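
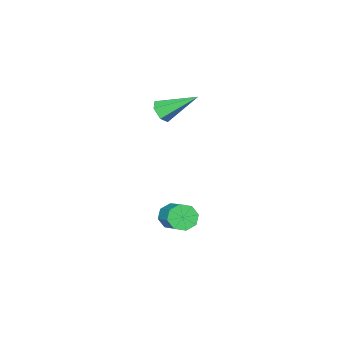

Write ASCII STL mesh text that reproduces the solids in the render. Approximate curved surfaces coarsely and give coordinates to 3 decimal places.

solid 
facet normal -0.343 -0.763 -0.547
outer loop
vertex 4.19 0.446 -4.37
vertex 3.607 0.374 -3.904
vertex 3.74 0.764 -4.531
endloop
endfacet
facet normal 0.517 0.333 -0.788
outer loop
vertex 4.19 0.446 -4.37
vertex 3.74 0.764 -4.531
vertex 4.897 2.018 -3.242
endloop
endfacet
facet normal 0.516 0.334 -0.789
outer loop
vertex 4.897 2.018 -3.242
vertex 3.74 0.764 -4.531
vertex 4.447 2.336 -3.402
endloop
endfacet
facet normal 0.344 0.762 0.548
outer loop
vertex 4.897 2.018 -3.242
vertex 4.447 2.336 -3.402
vertex 4.313 1.946 -2.776
endloop
endfacet
facet normal -0.342 -0.764 -0.548
outer loop
vertex 3.74 0.764 -4.531
vertex 3.607 0.374 -3.904
vertex 3.212 0.853 -4.325
endloop
endfacet
facet normal -0.189 0.627 -0.755
outer loop
vertex 3.74 0.764 -4.531
vertex 3.212 0.853 -4.325
vertex 4.447 2.336 -3.402
endloop
endfacet
facet normal -0.189 0.627 -0.756
outer loop
vertex 4.447 2.336 -3.402
vertex 3.212 0.853 -4.325
vertex 3.918 2.425 -3.196
endloop
endfacet
facet normal 0.342 0.763 0.549
outer loop
vertex 4.447 2.336 -3.402
vertex 3.918 2.425 -3.196
vertex 4.313 1.946 -2.776
endloop
endfacet
facet normal -0.343 -0.764 -0.547
outer loop
vertex 3.212 0.853 -4.325
vertex 3.607 0.374 -3.904
vertex 2.915 0.662 -3.872
endloop
endfacet
facet normal -0.784 0.554 -0.281
outer loop
vertex 3.212 0.853 -4.325
vertex 2.915 0.662 -3.872
vertex 3.918 2.425 -3.196
endloop
endfacet
facet normal -0.784 0.554 -0.281
outer loop
vertex 3.918 2.425 -3.196
vertex 2.915 0.662 -3.872
vertex 3.621 2.234 -2.744
endloop
endfacet
facet normal 0.343 0.763 0.548
outer loop
vertex 3.918 2.425 -3.196
vertex 3.621 2.234 -2.744
vertex 4.313 1.946 -2.776
endloop
endfacet
facet normal -0.343 -0.763 -0.548
outer loop
vertex 2.915 0.662 -3.872
vertex 3.607 0.374 -3.904
vertex 3.023 0.302 -3.438
endloop
endfacet
facet normal -0.920 0.156 0.359
outer loop
vertex 2.915 0.662 -3.872
vertex 3.023 0.302 -3.438
vertex 3.621 2.234 -2.744
endloop
endfacet
facet normal -0.920 0.155 0.360
outer loop
vertex 3.621 2.234 -2.744
vertex 3.023 0.302 -3.438
vertex 3.73 1.874 -2.31
endloop
endfacet
facet normal 0.343 0.763 0.547
outer loop
vertex 3.621 2.234 -2.744
vertex 3.73 1.874 -2.31
vertex 4.313 1.946 -2.776
endloop
endfacet
facet normal -0.344 -0.762 -0.548
outer loop
vertex 3.023 0.302 -3.438
vertex 3.607 0.374 -3.904
vertex 3.473 -0.016 -3.278
endloop
endfacet
facet normal -0.516 -0.334 0.789
outer loop
vertex 3.023 0.302 -3.438
vertex 3.473 -0.016 -3.278
vertex 3.73 1.874 -2.31
endloop
endfacet
facet normal -0.517 -0.333 0.788
outer loop
vertex 3.73 1.874 -2.31
vertex 3.473 -0.016 -3.278
vertex 4.18 1.556 -2.149
endloop
endfacet
facet normal 0.343 0.763 0.547
outer loop
vertex 3.73 1.874 -2.31
vertex 4.18 1.556 -2.149
vertex 4.313 1.946 -2.776
endloop
endfacet
facet normal -0.342 -0.763 -0.549
outer loop
vertex 3.473 -0.016 -3.278
vertex 3.607 0.374 -3.904
vertex 4.002 -0.105 -3.484
endloop
endfacet
facet normal 0.189 -0.627 0.755
outer loop
vertex 3.473 -0.016 -3.278
vertex 4.002 -0.105 -3.484
vertex 4.18 1.556 -2.149
endloop
endfacet
facet normal 0.189 -0.627 0.755
outer loop
vertex 4.18 1.556 -2.149
vertex 4.002 -0.105 -3.484
vertex 4.708 1.467 -2.355
endloop
endfacet
facet normal 0.342 0.764 0.548
outer loop
vertex 4.18 1.556 -2.149
vertex 4.708 1.467 -2.355
vertex 4.313 1.946 -2.776
endloop
endfacet
facet normal -0.343 -0.763 -0.548
outer loop
vertex 4.002 -0.105 -3.484
vertex 3.607 0.374 -3.904
vertex 4.299 0.086 -3.936
endloop
endfacet
facet normal 0.784 -0.554 0.281
outer loop
vertex 4.002 -0.105 -3.484
vertex 4.299 0.086 -3.936
vertex 4.708 1.467 -2.355
endloop
endfacet
facet normal 0.784 -0.554 0.281
outer loop
vertex 4.708 1.467 -2.355
vertex 4.299 0.086 -3.936
vertex 5.005 1.658 -2.808
endloop
endfacet
facet normal 0.343 0.764 0.547
outer loop
vertex 4.708 1.467 -2.355
vertex 5.005 1.658 -2.808
vertex 4.313 1.946 -2.776
endloop
endfacet
facet normal -0.343 -0.763 -0.547
outer loop
vertex 4.299 0.086 -3.936
vertex 3.607 0.374 -3.904
vertex 4.19 0.446 -4.37
endloop
endfacet
facet normal 0.920 -0.155 -0.360
outer loop
vertex 4.299 0.086 -3.936
vertex 4.19 0.446 -4.37
vertex 5.005 1.658 -2.808
endloop
endfacet
facet normal 0.920 -0.156 -0.359
outer loop
vertex 5.005 1.658 -2.808
vertex 4.19 0.446 -4.37
vertex 4.897 2.018 -3.242
endloop
endfacet
facet normal 0.343 0.763 0.548
outer loop
vertex 5.005 1.658 -2.808
vertex 4.897 2.018 -3.242
vertex 4.313 1.946 -2.776
endloop
endfacet
facet normal 0.580 -0.599 -0.552
outer loop
vertex 3.338 -1.398 2.52
vertex 2.844 -1.464 2.073
vertex 3.292 -0.97 2.007
endloop
endfacet
facet normal 0.624 0.627 0.467
outer loop
vertex 3.338 -1.398 2.52
vertex 3.292 -0.97 2.007
vertex 1.656 -0.236 3.207
endloop
endfacet
facet normal 0.579 -0.599 -0.554
outer loop
vertex 3.292 -0.97 2.007
vertex 2.844 -1.464 2.073
vertex 2.797 -1.035 1.56
endloop
endfacet
facet normal 0.175 0.928 -0.329
outer loop
vertex 3.292 -0.97 2.007
vertex 2.797 -1.035 1.56
vertex 1.656 -0.236 3.207
endloop
endfacet
facet normal 0.579 -0.599 -0.554
outer loop
vertex 2.797 -1.035 1.56
vertex 2.844 -1.464 2.073
vertex 2.349 -1.529 1.626
endloop
endfacet
facet normal -0.607 0.464 -0.645
outer loop
vertex 2.797 -1.035 1.56
vertex 2.349 -1.529 1.626
vertex 1.656 -0.236 3.207
endloop
endfacet
facet normal 0.579 -0.599 -0.554
outer loop
vertex 2.349 -1.529 1.626
vertex 2.844 -1.464 2.073
vertex 2.396 -1.957 2.138
endloop
endfacet
facet normal -0.939 -0.301 -0.165
outer loop
vertex 2.349 -1.529 1.626
vertex 2.396 -1.957 2.138
vertex 1.656 -0.236 3.207
endloop
endfacet
facet normal 0.580 -0.599 -0.552
outer loop
vertex 2.396 -1.957 2.138
vertex 2.844 -1.464 2.073
vertex 2.89 -1.892 2.586
endloop
endfacet
facet normal -0.491 -0.602 0.629
outer loop
vertex 2.396 -1.957 2.138
vertex 2.89 -1.892 2.586
vertex 1.656 -0.236 3.207
endloop
endfacet
facet normal 0.580 -0.599 -0.552
outer loop
vertex 2.89 -1.892 2.586
vertex 2.844 -1.464 2.073
vertex 3.338 -1.398 2.52
endloop
endfacet
facet normal 0.291 -0.138 0.947
outer loop
vertex 2.89 -1.892 2.586
vertex 3.338 -1.398 2.52
vertex 1.656 -0.236 3.207
endloop
endfacet

endsolid


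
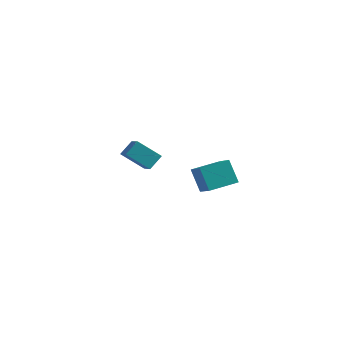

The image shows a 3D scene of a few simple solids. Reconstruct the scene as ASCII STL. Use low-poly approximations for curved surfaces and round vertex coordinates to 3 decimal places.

solid 
facet normal -0.471 0.690 -0.550
outer loop
vertex -4.199 2.354 -1.715
vertex -3.811 3.158 -1.039
vertex -2.796 2.517 -2.714
endloop
endfacet
facet normal -0.346 -0.718 -0.603
outer loop
vertex -1.909 1.222 -1.681
vertex -4.199 2.354 -1.715
vertex -2.796 2.517 -2.714
endloop
endfacet
facet normal -0.473 0.688 -0.550
outer loop
vertex -2.796 2.517 -2.714
vertex -3.811 3.158 -1.039
vertex -2.409 3.322 -2.039
endloop
endfacet
facet normal 0.811 0.095 -0.578
outer loop
vertex -2.409 3.322 -2.039
vertex -1.909 1.222 -1.681
vertex -2.796 2.517 -2.714
endloop
endfacet
facet normal -0.811 -0.094 0.578
outer loop
vertex -4.199 2.354 -1.715
vertex -2.924 1.863 -0.006
vertex -3.811 3.158 -1.039
endloop
endfacet
facet normal -0.346 -0.719 -0.603
outer loop
vertex -3.311 1.058 -0.681
vertex -4.199 2.354 -1.715
vertex -1.909 1.222 -1.681
endloop
endfacet
facet normal -0.811 -0.095 0.578
outer loop
vertex -3.311 1.058 -0.681
vertex -2.924 1.863 -0.006
vertex -4.199 2.354 -1.715
endloop
endfacet
facet normal 0.346 0.718 0.603
outer loop
vertex -3.811 3.158 -1.039
vertex -2.924 1.863 -0.006
vertex -2.409 3.322 -2.039
endloop
endfacet
facet normal 0.811 0.095 -0.578
outer loop
vertex -1.521 2.026 -1.005
vertex -1.909 1.222 -1.681
vertex -2.409 3.322 -2.039
endloop
endfacet
facet normal 0.346 0.718 0.603
outer loop
vertex -2.409 3.322 -2.039
vertex -2.924 1.863 -0.006
vertex -1.521 2.026 -1.005
endloop
endfacet
facet normal 0.472 -0.690 0.549
outer loop
vertex -1.521 2.026 -1.005
vertex -3.311 1.058 -0.681
vertex -1.909 1.222 -1.681
endloop
endfacet
facet normal 0.472 -0.689 0.551
outer loop
vertex -2.924 1.863 -0.006
vertex -3.311 1.058 -0.681
vertex -1.521 2.026 -1.005
endloop
endfacet
facet normal -0.489 0.633 -0.599
outer loop
vertex 2.058 -2.857 1.992
vertex 3.265 -1.722 2.206
vertex 2.796 -3.416 0.799
endloop
endfacet
facet normal -0.722 -0.679 -0.129
outer loop
vertex 3.755 -4.658 1.974
vertex 2.058 -2.857 1.992
vertex 2.796 -3.416 0.799
endloop
endfacet
facet normal -0.489 0.633 -0.600
outer loop
vertex 2.796 -3.416 0.799
vertex 3.265 -1.722 2.206
vertex 4.003 -2.282 1.013
endloop
endfacet
facet normal 0.488 -0.371 -0.790
outer loop
vertex 4.003 -2.282 1.013
vertex 3.755 -4.658 1.974
vertex 2.796 -3.416 0.799
endloop
endfacet
facet normal -0.488 0.370 0.790
outer loop
vertex 2.058 -2.857 1.992
vertex 4.224 -2.964 3.381
vertex 3.265 -1.722 2.206
endloop
endfacet
facet normal -0.722 -0.679 -0.128
outer loop
vertex 3.017 -4.098 3.167
vertex 2.058 -2.857 1.992
vertex 3.755 -4.658 1.974
endloop
endfacet
facet normal -0.488 0.371 0.790
outer loop
vertex 3.017 -4.098 3.167
vertex 4.224 -2.964 3.381
vertex 2.058 -2.857 1.992
endloop
endfacet
facet normal 0.723 0.679 0.128
outer loop
vertex 3.265 -1.722 2.206
vertex 4.224 -2.964 3.381
vertex 4.003 -2.282 1.013
endloop
endfacet
facet normal 0.488 -0.371 -0.790
outer loop
vertex 4.962 -3.523 2.188
vertex 3.755 -4.658 1.974
vertex 4.003 -2.282 1.013
endloop
endfacet
facet normal 0.722 0.680 0.128
outer loop
vertex 4.003 -2.282 1.013
vertex 4.224 -2.964 3.381
vertex 4.962 -3.523 2.188
endloop
endfacet
facet normal 0.489 -0.633 0.600
outer loop
vertex 4.962 -3.523 2.188
vertex 3.017 -4.098 3.167
vertex 3.755 -4.658 1.974
endloop
endfacet
facet normal 0.489 -0.634 0.599
outer loop
vertex 4.224 -2.964 3.381
vertex 3.017 -4.098 3.167
vertex 4.962 -3.523 2.188
endloop
endfacet

endsolid


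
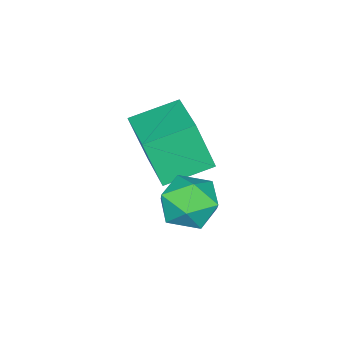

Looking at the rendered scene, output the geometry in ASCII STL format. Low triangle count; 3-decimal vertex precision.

solid 
facet normal -0.765 0.583 0.274
outer loop
vertex -4.919 -3.773 1.487
vertex -3.535 -2.19 1.981
vertex -5.049 -3.093 -0.326
endloop
endfacet
facet normal -0.641 -0.732 -0.229
outer loop
vertex -3.665 -4.15 -0.821
vertex -4.919 -3.773 1.487
vertex -5.049 -3.093 -0.326
endloop
endfacet
facet normal -0.765 0.584 0.273
outer loop
vertex -5.049 -3.093 -0.326
vertex -3.535 -2.19 1.981
vertex -3.665 -1.511 0.168
endloop
endfacet
facet normal -0.067 0.350 -0.934
outer loop
vertex -3.665 -1.511 0.168
vertex -3.665 -4.15 -0.821
vertex -5.049 -3.093 -0.326
endloop
endfacet
facet normal 0.067 -0.350 0.934
outer loop
vertex -4.919 -3.773 1.487
vertex -2.151 -3.247 1.486
vertex -3.535 -2.19 1.981
endloop
endfacet
facet normal -0.641 -0.733 -0.229
outer loop
vertex -3.535 -4.829 0.992
vertex -4.919 -3.773 1.487
vertex -3.665 -4.15 -0.821
endloop
endfacet
facet normal 0.067 -0.350 0.934
outer loop
vertex -3.535 -4.829 0.992
vertex -2.151 -3.247 1.486
vertex -4.919 -3.773 1.487
endloop
endfacet
facet normal 0.641 0.733 0.228
outer loop
vertex -3.535 -2.19 1.981
vertex -2.151 -3.247 1.486
vertex -3.665 -1.511 0.168
endloop
endfacet
facet normal -0.067 0.350 -0.934
outer loop
vertex -2.281 -2.567 -0.327
vertex -3.665 -4.15 -0.821
vertex -3.665 -1.511 0.168
endloop
endfacet
facet normal 0.641 0.733 0.229
outer loop
vertex -3.665 -1.511 0.168
vertex -2.151 -3.247 1.486
vertex -2.281 -2.567 -0.327
endloop
endfacet
facet normal 0.765 -0.583 -0.273
outer loop
vertex -2.281 -2.567 -0.327
vertex -3.535 -4.829 0.992
vertex -3.665 -4.15 -0.821
endloop
endfacet
facet normal 0.765 -0.583 -0.274
outer loop
vertex -2.151 -3.247 1.486
vertex -3.535 -4.829 0.992
vertex -2.281 -2.567 -0.327
endloop
endfacet
facet normal -0.678 0.730 0.084
outer loop
vertex -1.526 -0.039 0.534
vertex -1.753 -0.363 1.519
vertex -0.993 0.361 1.36
endloop
endfacet
facet normal -0.148 0.924 -0.352
outer loop
vertex -1.526 -0.039 0.534
vertex -0.993 0.361 1.36
vertex -0.476 0.104 0.469
endloop
endfacet
facet normal -0.116 0.451 -0.885
outer loop
vertex -1.526 -0.039 0.534
vertex -0.476 0.104 0.469
vertex -0.917 -0.779 0.077
endloop
endfacet
facet normal -0.627 -0.036 -0.778
outer loop
vertex -1.526 -0.039 0.534
vertex -0.917 -0.779 0.077
vertex -1.706 -1.068 0.726
endloop
endfacet
facet normal -0.974 0.137 -0.179
outer loop
vertex -1.526 -0.039 0.534
vertex -1.706 -1.068 0.726
vertex -1.753 -0.363 1.519
endloop
endfacet
facet normal 0.464 0.886 0.014
outer loop
vertex -0.476 0.104 0.469
vertex -0.993 0.361 1.36
vertex -0.054 -0.132 1.414
endloop
endfacet
facet normal -0.394 0.572 0.720
outer loop
vertex -0.993 0.361 1.36
vertex -1.753 -0.363 1.519
vertex -0.843 -0.421 2.063
endloop
endfacet
facet normal -0.874 -0.388 0.293
outer loop
vertex -1.753 -0.363 1.519
vertex -1.706 -1.068 0.726
vertex -1.284 -1.304 1.671
endloop
endfacet
facet normal -0.312 -0.668 -0.676
outer loop
vertex -1.706 -1.068 0.726
vertex -0.917 -0.779 0.077
vertex -0.767 -1.561 0.78
endloop
endfacet
facet normal 0.515 0.120 -0.849
outer loop
vertex -0.917 -0.779 0.077
vertex -0.476 0.104 0.469
vertex -0.007 -0.837 0.621
endloop
endfacet
facet normal 0.627 0.036 0.778
outer loop
vertex -0.234 -1.161 1.606
vertex -0.054 -0.132 1.414
vertex -0.843 -0.421 2.063
endloop
endfacet
facet normal 0.116 -0.451 0.885
outer loop
vertex -0.234 -1.161 1.606
vertex -0.843 -0.421 2.063
vertex -1.284 -1.304 1.671
endloop
endfacet
facet normal 0.148 -0.924 0.352
outer loop
vertex -0.234 -1.161 1.606
vertex -1.284 -1.304 1.671
vertex -0.767 -1.561 0.78
endloop
endfacet
facet normal 0.678 -0.730 -0.084
outer loop
vertex -0.234 -1.161 1.606
vertex -0.767 -1.561 0.78
vertex -0.007 -0.837 0.621
endloop
endfacet
facet normal 0.974 -0.137 0.179
outer loop
vertex -0.234 -1.161 1.606
vertex -0.007 -0.837 0.621
vertex -0.054 -0.132 1.414
endloop
endfacet
facet normal 0.312 0.668 0.676
outer loop
vertex -0.843 -0.421 2.063
vertex -0.054 -0.132 1.414
vertex -0.993 0.361 1.36
endloop
endfacet
facet normal -0.515 -0.120 0.849
outer loop
vertex -1.284 -1.304 1.671
vertex -0.843 -0.421 2.063
vertex -1.753 -0.363 1.519
endloop
endfacet
facet normal -0.464 -0.886 -0.014
outer loop
vertex -0.767 -1.561 0.78
vertex -1.284 -1.304 1.671
vertex -1.706 -1.068 0.726
endloop
endfacet
facet normal 0.394 -0.572 -0.720
outer loop
vertex -0.007 -0.837 0.621
vertex -0.767 -1.561 0.78
vertex -0.917 -0.779 0.077
endloop
endfacet
facet normal 0.874 0.388 -0.293
outer loop
vertex -0.054 -0.132 1.414
vertex -0.007 -0.837 0.621
vertex -0.476 0.104 0.469
endloop
endfacet

endsolid


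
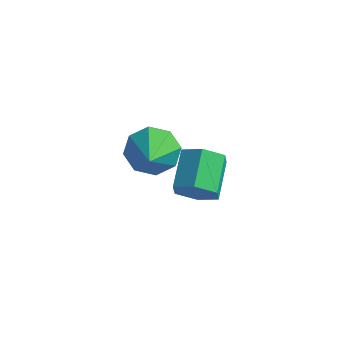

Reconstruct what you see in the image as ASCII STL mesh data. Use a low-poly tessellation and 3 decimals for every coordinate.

solid 
facet normal 0.294 -0.841 -0.454
outer loop
vertex 4.429 0.153 -4.236
vertex 3.771 -0.3 -3.822
vertex 3.62 0.08 -4.624
endloop
endfacet
facet normal 0.326 0.534 -0.780
outer loop
vertex 4.429 0.153 -4.236
vertex 3.62 0.08 -4.624
vertex 3.947 1.533 -3.492
endloop
endfacet
facet normal 0.325 0.535 -0.780
outer loop
vertex 3.947 1.533 -3.492
vertex 3.62 0.08 -4.624
vertex 3.139 1.46 -3.879
endloop
endfacet
facet normal -0.293 0.841 0.454
outer loop
vertex 3.947 1.533 -3.492
vertex 3.139 1.46 -3.879
vertex 3.289 1.08 -3.078
endloop
endfacet
facet normal 0.294 -0.841 -0.454
outer loop
vertex 3.62 0.08 -4.624
vertex 3.771 -0.3 -3.822
vertex 2.962 -0.373 -4.21
endloop
endfacet
facet normal -0.616 0.197 -0.763
outer loop
vertex 3.62 0.08 -4.624
vertex 2.962 -0.373 -4.21
vertex 3.139 1.46 -3.879
endloop
endfacet
facet normal -0.615 0.197 -0.763
outer loop
vertex 3.139 1.46 -3.879
vertex 2.962 -0.373 -4.21
vertex 2.48 1.007 -3.465
endloop
endfacet
facet normal -0.293 0.841 0.454
outer loop
vertex 3.139 1.46 -3.879
vertex 2.48 1.007 -3.465
vertex 3.289 1.08 -3.078
endloop
endfacet
facet normal 0.294 -0.841 -0.454
outer loop
vertex 2.962 -0.373 -4.21
vertex 3.771 -0.3 -3.822
vertex 3.113 -0.753 -3.408
endloop
endfacet
facet normal -0.941 -0.338 0.017
outer loop
vertex 2.962 -0.373 -4.21
vertex 3.113 -0.753 -3.408
vertex 2.48 1.007 -3.465
endloop
endfacet
facet normal -0.941 -0.338 0.017
outer loop
vertex 2.48 1.007 -3.465
vertex 3.113 -0.753 -3.408
vertex 2.631 0.627 -2.664
endloop
endfacet
facet normal -0.293 0.841 0.454
outer loop
vertex 2.48 1.007 -3.465
vertex 2.631 0.627 -2.664
vertex 3.289 1.08 -3.078
endloop
endfacet
facet normal 0.293 -0.841 -0.454
outer loop
vertex 3.113 -0.753 -3.408
vertex 3.771 -0.3 -3.822
vertex 3.921 -0.68 -3.021
endloop
endfacet
facet normal -0.325 -0.534 0.780
outer loop
vertex 3.113 -0.753 -3.408
vertex 3.921 -0.68 -3.021
vertex 2.631 0.627 -2.664
endloop
endfacet
facet normal -0.326 -0.535 0.780
outer loop
vertex 2.631 0.627 -2.664
vertex 3.921 -0.68 -3.021
vertex 3.44 0.7 -2.276
endloop
endfacet
facet normal -0.294 0.841 0.454
outer loop
vertex 2.631 0.627 -2.664
vertex 3.44 0.7 -2.276
vertex 3.289 1.08 -3.078
endloop
endfacet
facet normal 0.293 -0.841 -0.454
outer loop
vertex 3.921 -0.68 -3.021
vertex 3.771 -0.3 -3.822
vertex 4.58 -0.227 -3.435
endloop
endfacet
facet normal 0.615 -0.198 0.763
outer loop
vertex 3.921 -0.68 -3.021
vertex 4.58 -0.227 -3.435
vertex 3.44 0.7 -2.276
endloop
endfacet
facet normal 0.616 -0.197 0.763
outer loop
vertex 3.44 0.7 -2.276
vertex 4.58 -0.227 -3.435
vertex 4.098 1.153 -2.69
endloop
endfacet
facet normal -0.294 0.841 0.454
outer loop
vertex 3.44 0.7 -2.276
vertex 4.098 1.153 -2.69
vertex 3.289 1.08 -3.078
endloop
endfacet
facet normal 0.293 -0.841 -0.454
outer loop
vertex 4.58 -0.227 -3.435
vertex 3.771 -0.3 -3.822
vertex 4.429 0.153 -4.236
endloop
endfacet
facet normal 0.941 0.338 -0.017
outer loop
vertex 4.58 -0.227 -3.435
vertex 4.429 0.153 -4.236
vertex 4.098 1.153 -2.69
endloop
endfacet
facet normal 0.941 0.338 -0.017
outer loop
vertex 4.098 1.153 -2.69
vertex 4.429 0.153 -4.236
vertex 3.947 1.533 -3.492
endloop
endfacet
facet normal -0.294 0.841 0.454
outer loop
vertex 4.098 1.153 -2.69
vertex 3.947 1.533 -3.492
vertex 3.289 1.08 -3.078
endloop
endfacet
facet normal -0.402 0.728 -0.555
outer loop
vertex 3.974 -1.624 0.013
vertex 3.165 -2.164 -0.11
vertex 3.462 -1.499 0.547
endloop
endfacet
facet normal 0.718 0.332 0.611
outer loop
vertex 3.974 -1.624 0.013
vertex 3.462 -1.499 0.547
vertex 4.035 -3.736 1.09
endloop
endfacet
facet normal -0.402 0.728 -0.555
outer loop
vertex 3.462 -1.499 0.547
vertex 3.165 -2.164 -0.11
vertex 2.777 -1.764 0.696
endloop
endfacet
facet normal 0.108 0.261 0.959
outer loop
vertex 3.462 -1.499 0.547
vertex 2.777 -1.764 0.696
vertex 4.035 -3.736 1.09
endloop
endfacet
facet normal -0.403 0.728 -0.555
outer loop
vertex 2.777 -1.764 0.696
vertex 3.165 -2.164 -0.11
vertex 2.319 -2.263 0.374
endloop
endfacet
facet normal -0.473 -0.128 0.872
outer loop
vertex 2.777 -1.764 0.696
vertex 2.319 -2.263 0.374
vertex 4.035 -3.736 1.09
endloop
endfacet
facet normal -0.403 0.728 -0.555
outer loop
vertex 2.319 -2.263 0.374
vertex 3.165 -2.164 -0.11
vertex 2.357 -2.704 -0.232
endloop
endfacet
facet normal -0.687 -0.607 0.399
outer loop
vertex 2.319 -2.263 0.374
vertex 2.357 -2.704 -0.232
vertex 4.035 -3.736 1.09
endloop
endfacet
facet normal -0.403 0.728 -0.555
outer loop
vertex 2.357 -2.704 -0.232
vertex 3.165 -2.164 -0.11
vertex 2.869 -2.828 -0.766
endloop
endfacet
facet normal -0.407 -0.895 -0.182
outer loop
vertex 2.357 -2.704 -0.232
vertex 2.869 -2.828 -0.766
vertex 4.035 -3.736 1.09
endloop
endfacet
facet normal -0.401 0.728 -0.556
outer loop
vertex 2.869 -2.828 -0.766
vertex 3.165 -2.164 -0.11
vertex 3.554 -2.564 -0.915
endloop
endfacet
facet normal 0.202 -0.824 -0.530
outer loop
vertex 2.869 -2.828 -0.766
vertex 3.554 -2.564 -0.915
vertex 4.035 -3.736 1.09
endloop
endfacet
facet normal -0.402 0.728 -0.556
outer loop
vertex 3.554 -2.564 -0.915
vertex 3.165 -2.164 -0.11
vertex 4.012 -2.065 -0.593
endloop
endfacet
facet normal 0.785 -0.435 -0.442
outer loop
vertex 3.554 -2.564 -0.915
vertex 4.012 -2.065 -0.593
vertex 4.035 -3.736 1.09
endloop
endfacet
facet normal -0.402 0.728 -0.555
outer loop
vertex 4.012 -2.065 -0.593
vertex 3.165 -2.164 -0.11
vertex 3.974 -1.624 0.013
endloop
endfacet
facet normal 0.999 0.044 0.030
outer loop
vertex 4.012 -2.065 -0.593
vertex 3.974 -1.624 0.013
vertex 4.035 -3.736 1.09
endloop
endfacet

endsolid


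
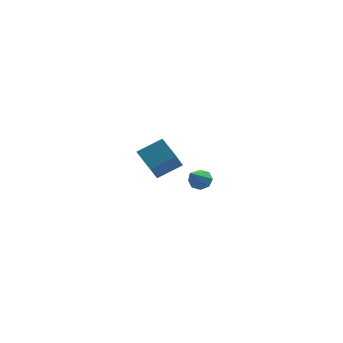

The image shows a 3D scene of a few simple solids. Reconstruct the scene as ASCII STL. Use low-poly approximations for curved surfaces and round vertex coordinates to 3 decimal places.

solid 
facet normal 0.233 0.701 -0.675
outer loop
vertex -1.15 3.393 -2.221
vertex -1.821 3.485 -2.357
vertex -1.371 3.762 -1.914
endloop
endfacet
facet normal 0.765 -0.074 0.640
outer loop
vertex -1.15 3.393 -2.221
vertex -1.371 3.762 -1.914
vertex -2.279 2.095 -1.023
endloop
endfacet
facet normal 0.232 0.701 -0.674
outer loop
vertex -1.371 3.762 -1.914
vertex -1.821 3.485 -2.357
vertex -1.854 3.968 -1.866
endloop
endfacet
facet normal 0.240 0.353 0.904
outer loop
vertex -1.371 3.762 -1.914
vertex -1.854 3.968 -1.866
vertex -2.279 2.095 -1.023
endloop
endfacet
facet normal 0.232 0.701 -0.674
outer loop
vertex -1.854 3.968 -1.866
vertex -1.821 3.485 -2.357
vertex -2.319 3.891 -2.106
endloop
endfacet
facet normal -0.467 0.449 0.762
outer loop
vertex -1.854 3.968 -1.866
vertex -2.319 3.891 -2.106
vertex -2.279 2.095 -1.023
endloop
endfacet
facet normal 0.232 0.701 -0.674
outer loop
vertex -2.319 3.891 -2.106
vertex -1.821 3.485 -2.357
vertex -2.491 3.576 -2.493
endloop
endfacet
facet normal -0.943 0.156 0.293
outer loop
vertex -2.319 3.891 -2.106
vertex -2.491 3.576 -2.493
vertex -2.279 2.095 -1.023
endloop
endfacet
facet normal 0.232 0.701 -0.674
outer loop
vertex -2.491 3.576 -2.493
vertex -1.821 3.485 -2.357
vertex -2.271 3.207 -2.801
endloop
endfacet
facet normal -0.908 -0.353 -0.225
outer loop
vertex -2.491 3.576 -2.493
vertex -2.271 3.207 -2.801
vertex -2.279 2.095 -1.023
endloop
endfacet
facet normal 0.232 0.701 -0.674
outer loop
vertex -2.271 3.207 -2.801
vertex -1.821 3.485 -2.357
vertex -1.787 3.001 -2.849
endloop
endfacet
facet normal -0.382 -0.783 -0.491
outer loop
vertex -2.271 3.207 -2.801
vertex -1.787 3.001 -2.849
vertex -2.279 2.095 -1.023
endloop
endfacet
facet normal 0.232 0.701 -0.674
outer loop
vertex -1.787 3.001 -2.849
vertex -1.821 3.485 -2.357
vertex -1.323 3.078 -2.609
endloop
endfacet
facet normal 0.326 -0.879 -0.348
outer loop
vertex -1.787 3.001 -2.849
vertex -1.323 3.078 -2.609
vertex -2.279 2.095 -1.023
endloop
endfacet
facet normal 0.233 0.702 -0.673
outer loop
vertex -1.323 3.078 -2.609
vertex -1.821 3.485 -2.357
vertex -1.15 3.393 -2.221
endloop
endfacet
facet normal 0.801 -0.587 0.119
outer loop
vertex -1.323 3.078 -2.609
vertex -1.15 3.393 -2.221
vertex -2.279 2.095 -1.023
endloop
endfacet
facet normal -0.566 0.637 0.523
outer loop
vertex -3.229 -3.276 4.607
vertex -3.03 -1.956 3.214
vertex -4.464 -3.811 3.924
endloop
endfacet
facet normal -0.103 -0.685 0.722
outer loop
vertex -3.69 -4.684 3.206
vertex -3.229 -3.276 4.607
vertex -4.464 -3.811 3.924
endloop
endfacet
facet normal -0.566 0.637 0.523
outer loop
vertex -4.464 -3.811 3.924
vertex -3.03 -1.956 3.214
vertex -4.266 -2.491 2.53
endloop
endfacet
facet normal -0.819 -0.354 -0.452
outer loop
vertex -4.266 -2.491 2.53
vertex -3.69 -4.684 3.206
vertex -4.464 -3.811 3.924
endloop
endfacet
facet normal 0.819 0.354 0.452
outer loop
vertex -3.229 -3.276 4.607
vertex -2.256 -2.829 2.496
vertex -3.03 -1.956 3.214
endloop
endfacet
facet normal -0.103 -0.684 0.722
outer loop
vertex -2.454 -4.149 3.89
vertex -3.229 -3.276 4.607
vertex -3.69 -4.684 3.206
endloop
endfacet
facet normal 0.818 0.355 0.452
outer loop
vertex -2.454 -4.149 3.89
vertex -2.256 -2.829 2.496
vertex -3.229 -3.276 4.607
endloop
endfacet
facet normal 0.103 0.685 -0.722
outer loop
vertex -3.03 -1.956 3.214
vertex -2.256 -2.829 2.496
vertex -4.266 -2.491 2.53
endloop
endfacet
facet normal -0.818 -0.354 -0.453
outer loop
vertex -3.491 -3.364 1.813
vertex -3.69 -4.684 3.206
vertex -4.266 -2.491 2.53
endloop
endfacet
facet normal 0.103 0.684 -0.722
outer loop
vertex -4.266 -2.491 2.53
vertex -2.256 -2.829 2.496
vertex -3.491 -3.364 1.813
endloop
endfacet
facet normal 0.566 -0.637 -0.523
outer loop
vertex -3.491 -3.364 1.813
vertex -2.454 -4.149 3.89
vertex -3.69 -4.684 3.206
endloop
endfacet
facet normal 0.566 -0.637 -0.523
outer loop
vertex -2.256 -2.829 2.496
vertex -2.454 -4.149 3.89
vertex -3.491 -3.364 1.813
endloop
endfacet

endsolid


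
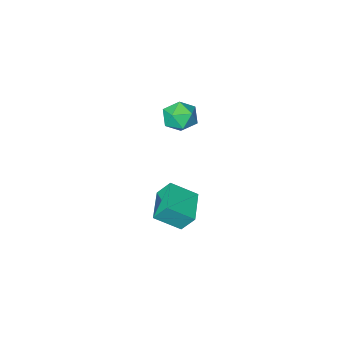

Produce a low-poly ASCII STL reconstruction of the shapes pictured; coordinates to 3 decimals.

solid 
facet normal -0.388 0.431 0.815
outer loop
vertex 2.031 1.95 -1.122
vertex 2.973 3.28 -1.377
vertex 0.968 2.545 -1.943
endloop
endfacet
facet normal -0.571 -0.807 0.154
outer loop
vertex 1.387 2.08 -2.823
vertex 2.031 1.95 -1.122
vertex 0.968 2.545 -1.943
endloop
endfacet
facet normal -0.388 0.431 0.815
outer loop
vertex 0.968 2.545 -1.943
vertex 2.973 3.28 -1.377
vertex 1.91 3.876 -2.199
endloop
endfacet
facet normal -0.724 0.405 -0.559
outer loop
vertex 1.91 3.876 -2.199
vertex 1.387 2.08 -2.823
vertex 0.968 2.545 -1.943
endloop
endfacet
facet normal 0.724 -0.405 0.559
outer loop
vertex 2.031 1.95 -1.122
vertex 3.392 2.815 -2.257
vertex 2.973 3.28 -1.377
endloop
endfacet
facet normal -0.572 -0.806 0.155
outer loop
vertex 2.45 1.484 -2.001
vertex 2.031 1.95 -1.122
vertex 1.387 2.08 -2.823
endloop
endfacet
facet normal 0.724 -0.404 0.559
outer loop
vertex 2.45 1.484 -2.001
vertex 3.392 2.815 -2.257
vertex 2.031 1.95 -1.122
endloop
endfacet
facet normal 0.571 0.806 -0.154
outer loop
vertex 2.973 3.28 -1.377
vertex 3.392 2.815 -2.257
vertex 1.91 3.876 -2.199
endloop
endfacet
facet normal -0.723 0.405 -0.559
outer loop
vertex 2.329 3.41 -3.078
vertex 1.387 2.08 -2.823
vertex 1.91 3.876 -2.199
endloop
endfacet
facet normal 0.571 0.806 -0.155
outer loop
vertex 1.91 3.876 -2.199
vertex 3.392 2.815 -2.257
vertex 2.329 3.41 -3.078
endloop
endfacet
facet normal 0.388 -0.431 -0.815
outer loop
vertex 2.329 3.41 -3.078
vertex 2.45 1.484 -2.001
vertex 1.387 2.08 -2.823
endloop
endfacet
facet normal 0.388 -0.431 -0.815
outer loop
vertex 3.392 2.815 -2.257
vertex 2.45 1.484 -2.001
vertex 2.329 3.41 -3.078
endloop
endfacet
facet normal 0.132 0.349 0.928
outer loop
vertex 1.358 2.629 3.83
vertex 1.509 1.827 4.11
vertex 2.162 2.317 3.833
endloop
endfacet
facet normal 0.323 0.837 0.442
outer loop
vertex 1.358 2.629 3.83
vertex 2.162 2.317 3.833
vertex 1.881 2.78 3.162
endloop
endfacet
facet normal -0.244 0.969 0.028
outer loop
vertex 1.358 2.629 3.83
vertex 1.881 2.78 3.162
vertex 1.055 2.576 3.025
endloop
endfacet
facet normal -0.784 0.564 0.258
outer loop
vertex 1.358 2.629 3.83
vertex 1.055 2.576 3.025
vertex 0.825 1.988 3.611
endloop
endfacet
facet normal -0.552 0.180 0.814
outer loop
vertex 1.358 2.629 3.83
vertex 0.825 1.988 3.611
vertex 1.509 1.827 4.11
endloop
endfacet
facet normal 0.833 0.552 0.032
outer loop
vertex 1.881 2.78 3.162
vertex 2.162 2.317 3.833
vertex 2.355 2.072 3.029
endloop
endfacet
facet normal 0.525 -0.237 0.817
outer loop
vertex 2.162 2.317 3.833
vertex 1.509 1.827 4.11
vertex 2.125 1.484 3.615
endloop
endfacet
facet normal -0.582 -0.509 0.634
outer loop
vertex 1.509 1.827 4.11
vertex 0.825 1.988 3.611
vertex 1.299 1.28 3.478
endloop
endfacet
facet normal -0.958 0.112 -0.264
outer loop
vertex 0.825 1.988 3.611
vertex 1.055 2.576 3.025
vertex 1.018 1.743 2.807
endloop
endfacet
facet normal -0.084 0.767 -0.636
outer loop
vertex 1.055 2.576 3.025
vertex 1.881 2.78 3.162
vertex 1.671 2.233 2.53
endloop
endfacet
facet normal 0.784 -0.564 -0.258
outer loop
vertex 1.822 1.431 2.81
vertex 2.355 2.072 3.029
vertex 2.125 1.484 3.615
endloop
endfacet
facet normal 0.244 -0.969 -0.028
outer loop
vertex 1.822 1.431 2.81
vertex 2.125 1.484 3.615
vertex 1.299 1.28 3.478
endloop
endfacet
facet normal -0.323 -0.837 -0.442
outer loop
vertex 1.822 1.431 2.81
vertex 1.299 1.28 3.478
vertex 1.018 1.743 2.807
endloop
endfacet
facet normal -0.132 -0.349 -0.928
outer loop
vertex 1.822 1.431 2.81
vertex 1.018 1.743 2.807
vertex 1.671 2.233 2.53
endloop
endfacet
facet normal 0.552 -0.180 -0.814
outer loop
vertex 1.822 1.431 2.81
vertex 1.671 2.233 2.53
vertex 2.355 2.072 3.029
endloop
endfacet
facet normal 0.958 -0.112 0.264
outer loop
vertex 2.125 1.484 3.615
vertex 2.355 2.072 3.029
vertex 2.162 2.317 3.833
endloop
endfacet
facet normal 0.084 -0.767 0.636
outer loop
vertex 1.299 1.28 3.478
vertex 2.125 1.484 3.615
vertex 1.509 1.827 4.11
endloop
endfacet
facet normal -0.833 -0.552 -0.032
outer loop
vertex 1.018 1.743 2.807
vertex 1.299 1.28 3.478
vertex 0.825 1.988 3.611
endloop
endfacet
facet normal -0.525 0.237 -0.817
outer loop
vertex 1.671 2.233 2.53
vertex 1.018 1.743 2.807
vertex 1.055 2.576 3.025
endloop
endfacet
facet normal 0.582 0.509 -0.634
outer loop
vertex 2.355 2.072 3.029
vertex 1.671 2.233 2.53
vertex 1.881 2.78 3.162
endloop
endfacet

endsolid


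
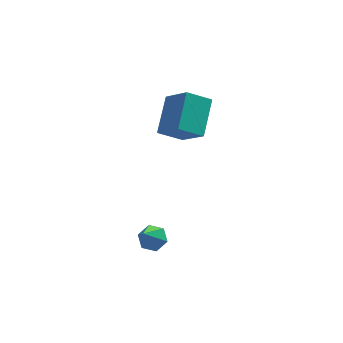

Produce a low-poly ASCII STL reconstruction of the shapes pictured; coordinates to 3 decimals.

solid 
facet normal 0.240 0.523 -0.818
outer loop
vertex 0.603 -2.698 -2.22
vertex 0.119 -2.957 -2.528
vertex 0.038 -2.42 -2.208
endloop
endfacet
facet normal 0.300 0.577 0.760
outer loop
vertex 0.603 -2.698 -2.22
vertex 0.038 -2.42 -2.208
vertex -0.399 -4.083 -0.772
endloop
endfacet
facet normal 0.241 0.523 -0.817
outer loop
vertex 0.038 -2.42 -2.208
vertex 0.119 -2.957 -2.528
vertex -0.447 -2.679 -2.517
endloop
endfacet
facet normal -0.633 0.594 0.496
outer loop
vertex 0.038 -2.42 -2.208
vertex -0.447 -2.679 -2.517
vertex -0.399 -4.083 -0.772
endloop
endfacet
facet normal 0.241 0.523 -0.817
outer loop
vertex -0.447 -2.679 -2.517
vertex 0.119 -2.957 -2.528
vertex -0.366 -3.216 -2.837
endloop
endfacet
facet normal -0.992 -0.112 -0.063
outer loop
vertex -0.447 -2.679 -2.517
vertex -0.366 -3.216 -2.837
vertex -0.399 -4.083 -0.772
endloop
endfacet
facet normal 0.241 0.524 -0.817
outer loop
vertex -0.366 -3.216 -2.837
vertex 0.119 -2.957 -2.528
vertex 0.2 -3.493 -2.848
endloop
endfacet
facet normal -0.416 -0.836 -0.358
outer loop
vertex -0.366 -3.216 -2.837
vertex 0.2 -3.493 -2.848
vertex -0.399 -4.083 -0.772
endloop
endfacet
facet normal 0.240 0.524 -0.817
outer loop
vertex 0.2 -3.493 -2.848
vertex 0.119 -2.957 -2.528
vertex 0.684 -3.234 -2.54
endloop
endfacet
facet normal 0.515 -0.852 -0.093
outer loop
vertex 0.2 -3.493 -2.848
vertex 0.684 -3.234 -2.54
vertex -0.399 -4.083 -0.772
endloop
endfacet
facet normal 0.240 0.524 -0.817
outer loop
vertex 0.684 -3.234 -2.54
vertex 0.119 -2.957 -2.528
vertex 0.603 -2.698 -2.22
endloop
endfacet
facet normal 0.873 -0.146 0.465
outer loop
vertex 0.684 -3.234 -2.54
vertex 0.603 -2.698 -2.22
vertex -0.399 -4.083 -0.772
endloop
endfacet
facet normal -0.857 0.019 0.515
outer loop
vertex 2.183 1.752 2.308
vertex 1.451 2.781 1.053
vertex 1.607 0.243 1.406
endloop
endfacet
facet normal 0.411 -0.578 0.705
outer loop
vertex 2.669 0.219 0.767
vertex 2.183 1.752 2.308
vertex 1.607 0.243 1.406
endloop
endfacet
facet normal -0.857 0.019 0.516
outer loop
vertex 1.607 0.243 1.406
vertex 1.451 2.781 1.053
vertex 0.875 1.271 0.152
endloop
endfacet
facet normal -0.311 -0.816 -0.487
outer loop
vertex 0.875 1.271 0.152
vertex 2.669 0.219 0.767
vertex 1.607 0.243 1.406
endloop
endfacet
facet normal 0.312 0.816 0.487
outer loop
vertex 2.183 1.752 2.308
vertex 2.513 2.757 0.414
vertex 1.451 2.781 1.053
endloop
endfacet
facet normal 0.412 -0.578 0.705
outer loop
vertex 3.245 1.729 1.668
vertex 2.183 1.752 2.308
vertex 2.669 0.219 0.767
endloop
endfacet
facet normal 0.311 0.816 0.487
outer loop
vertex 3.245 1.729 1.668
vertex 2.513 2.757 0.414
vertex 2.183 1.752 2.308
endloop
endfacet
facet normal -0.411 0.578 -0.705
outer loop
vertex 1.451 2.781 1.053
vertex 2.513 2.757 0.414
vertex 0.875 1.271 0.152
endloop
endfacet
facet normal -0.311 -0.816 -0.487
outer loop
vertex 1.937 1.248 -0.488
vertex 2.669 0.219 0.767
vertex 0.875 1.271 0.152
endloop
endfacet
facet normal -0.412 0.578 -0.704
outer loop
vertex 0.875 1.271 0.152
vertex 2.513 2.757 0.414
vertex 1.937 1.248 -0.488
endloop
endfacet
facet normal 0.857 -0.019 -0.515
outer loop
vertex 1.937 1.248 -0.488
vertex 3.245 1.729 1.668
vertex 2.669 0.219 0.767
endloop
endfacet
facet normal 0.857 -0.019 -0.516
outer loop
vertex 2.513 2.757 0.414
vertex 3.245 1.729 1.668
vertex 1.937 1.248 -0.488
endloop
endfacet

endsolid


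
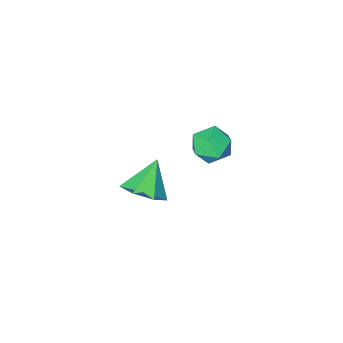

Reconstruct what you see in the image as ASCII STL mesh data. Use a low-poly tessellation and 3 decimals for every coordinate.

solid 
facet normal -0.820 0.018 0.572
outer loop
vertex 2.87 2.819 2.039
vertex 2.566 2.181 1.624
vertex 3.028 2.055 2.29
endloop
endfacet
facet normal -0.252 0.255 0.934
outer loop
vertex 2.87 2.819 2.039
vertex 3.028 2.055 2.29
vertex 3.623 2.619 2.297
endloop
endfacet
facet normal 0.017 0.814 0.581
outer loop
vertex 2.87 2.819 2.039
vertex 3.623 2.619 2.297
vertex 3.529 3.094 1.635
endloop
endfacet
facet normal -0.384 0.923 0.002
outer loop
vertex 2.87 2.819 2.039
vertex 3.529 3.094 1.635
vertex 2.876 2.823 1.219
endloop
endfacet
facet normal -0.902 0.433 -0.004
outer loop
vertex 2.87 2.819 2.039
vertex 2.876 2.823 1.219
vertex 2.566 2.181 1.624
endloop
endfacet
facet normal 0.239 -0.264 0.935
outer loop
vertex 3.623 2.619 2.297
vertex 3.028 2.055 2.29
vertex 3.784 1.857 2.041
endloop
endfacet
facet normal -0.680 -0.645 0.350
outer loop
vertex 3.028 2.055 2.29
vertex 2.566 2.181 1.624
vertex 3.131 1.586 1.625
endloop
endfacet
facet normal -0.812 0.024 -0.583
outer loop
vertex 2.566 2.181 1.624
vertex 2.876 2.823 1.219
vertex 3.037 2.061 0.963
endloop
endfacet
facet normal 0.026 0.819 -0.574
outer loop
vertex 2.876 2.823 1.219
vertex 3.529 3.094 1.635
vertex 3.632 2.625 0.97
endloop
endfacet
facet normal 0.675 0.642 0.364
outer loop
vertex 3.529 3.094 1.635
vertex 3.623 2.619 2.297
vertex 4.094 2.499 1.636
endloop
endfacet
facet normal 0.384 -0.923 -0.002
outer loop
vertex 3.79 1.861 1.221
vertex 3.784 1.857 2.041
vertex 3.131 1.586 1.625
endloop
endfacet
facet normal -0.017 -0.814 -0.581
outer loop
vertex 3.79 1.861 1.221
vertex 3.131 1.586 1.625
vertex 3.037 2.061 0.963
endloop
endfacet
facet normal 0.252 -0.255 -0.934
outer loop
vertex 3.79 1.861 1.221
vertex 3.037 2.061 0.963
vertex 3.632 2.625 0.97
endloop
endfacet
facet normal 0.820 -0.018 -0.572
outer loop
vertex 3.79 1.861 1.221
vertex 3.632 2.625 0.97
vertex 4.094 2.499 1.636
endloop
endfacet
facet normal 0.902 -0.433 0.004
outer loop
vertex 3.79 1.861 1.221
vertex 4.094 2.499 1.636
vertex 3.784 1.857 2.041
endloop
endfacet
facet normal -0.026 -0.819 0.574
outer loop
vertex 3.131 1.586 1.625
vertex 3.784 1.857 2.041
vertex 3.028 2.055 2.29
endloop
endfacet
facet normal -0.675 -0.642 -0.364
outer loop
vertex 3.037 2.061 0.963
vertex 3.131 1.586 1.625
vertex 2.566 2.181 1.624
endloop
endfacet
facet normal -0.239 0.264 -0.935
outer loop
vertex 3.632 2.625 0.97
vertex 3.037 2.061 0.963
vertex 2.876 2.823 1.219
endloop
endfacet
facet normal 0.680 0.645 -0.350
outer loop
vertex 4.094 2.499 1.636
vertex 3.632 2.625 0.97
vertex 3.529 3.094 1.635
endloop
endfacet
facet normal 0.812 -0.024 0.583
outer loop
vertex 3.784 1.857 2.041
vertex 4.094 2.499 1.636
vertex 3.623 2.619 2.297
endloop
endfacet
facet normal 0.570 0.282 -0.771
outer loop
vertex 5.052 -0.09 -2.423
vertex 4.415 -0.42 -3.015
vertex 4.483 0.434 -2.652
endloop
endfacet
facet normal 0.087 0.477 0.874
outer loop
vertex 5.052 -0.09 -2.423
vertex 4.483 0.434 -2.652
vertex 3.565 -0.84 -1.865
endloop
endfacet
facet normal 0.570 0.282 -0.771
outer loop
vertex 4.483 0.434 -2.652
vertex 4.415 -0.42 -3.015
vertex 3.863 0.315 -3.154
endloop
endfacet
facet normal -0.532 0.688 0.494
outer loop
vertex 4.483 0.434 -2.652
vertex 3.863 0.315 -3.154
vertex 3.565 -0.84 -1.865
endloop
endfacet
facet normal 0.570 0.282 -0.772
outer loop
vertex 3.863 0.315 -3.154
vertex 4.415 -0.42 -3.015
vertex 3.658 -0.357 -3.551
endloop
endfacet
facet normal -0.960 0.277 0.026
outer loop
vertex 3.863 0.315 -3.154
vertex 3.658 -0.357 -3.551
vertex 3.565 -0.84 -1.865
endloop
endfacet
facet normal 0.570 0.283 -0.772
outer loop
vertex 3.658 -0.357 -3.551
vertex 4.415 -0.42 -3.015
vertex 4.024 -1.076 -3.544
endloop
endfacet
facet normal -0.876 -0.448 -0.177
outer loop
vertex 3.658 -0.357 -3.551
vertex 4.024 -1.076 -3.544
vertex 3.565 -0.84 -1.865
endloop
endfacet
facet normal 0.570 0.283 -0.772
outer loop
vertex 4.024 -1.076 -3.544
vertex 4.415 -0.42 -3.015
vertex 4.684 -1.301 -3.139
endloop
endfacet
facet normal -0.343 -0.938 0.038
outer loop
vertex 4.024 -1.076 -3.544
vertex 4.684 -1.301 -3.139
vertex 3.565 -0.84 -1.865
endloop
endfacet
facet normal 0.571 0.283 -0.771
outer loop
vertex 4.684 -1.301 -3.139
vertex 4.415 -0.42 -3.015
vertex 5.142 -0.862 -2.639
endloop
endfacet
facet normal 0.238 -0.828 0.509
outer loop
vertex 4.684 -1.301 -3.139
vertex 5.142 -0.862 -2.639
vertex 3.565 -0.84 -1.865
endloop
endfacet
facet normal 0.571 0.282 -0.771
outer loop
vertex 5.142 -0.862 -2.639
vertex 4.415 -0.42 -3.015
vertex 5.052 -0.09 -2.423
endloop
endfacet
facet normal 0.430 -0.196 0.881
outer loop
vertex 5.142 -0.862 -2.639
vertex 5.052 -0.09 -2.423
vertex 3.565 -0.84 -1.865
endloop
endfacet

endsolid


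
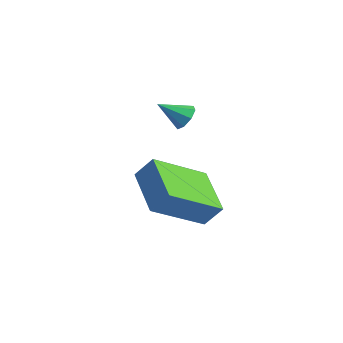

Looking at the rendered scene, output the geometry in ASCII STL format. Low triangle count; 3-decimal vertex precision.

solid 
facet normal 0.490 0.650 -0.581
outer loop
vertex -2.972 -0.994 2.885
vertex -3.326 -0.629 2.995
vertex -2.875 -0.78 3.206
endloop
endfacet
facet normal 0.567 -0.754 0.332
outer loop
vertex -2.972 -0.994 2.885
vertex -2.875 -0.78 3.206
vertex -3.854 -1.331 3.625
endloop
endfacet
facet normal 0.490 0.649 -0.583
outer loop
vertex -2.875 -0.78 3.206
vertex -3.326 -0.629 2.995
vertex -3.042 -0.477 3.403
endloop
endfacet
facet normal 0.500 -0.261 0.826
outer loop
vertex -2.875 -0.78 3.206
vertex -3.042 -0.477 3.403
vertex -3.854 -1.331 3.625
endloop
endfacet
facet normal 0.488 0.651 -0.582
outer loop
vertex -3.042 -0.477 3.403
vertex -3.326 -0.629 2.995
vertex -3.375 -0.264 3.362
endloop
endfacet
facet normal 0.026 0.228 0.973
outer loop
vertex -3.042 -0.477 3.403
vertex -3.375 -0.264 3.362
vertex -3.854 -1.331 3.625
endloop
endfacet
facet normal 0.490 0.650 -0.581
outer loop
vertex -3.375 -0.264 3.362
vertex -3.326 -0.629 2.995
vertex -3.68 -0.264 3.105
endloop
endfacet
facet normal -0.581 0.431 0.690
outer loop
vertex -3.375 -0.264 3.362
vertex -3.68 -0.264 3.105
vertex -3.854 -1.331 3.625
endloop
endfacet
facet normal 0.488 0.649 -0.584
outer loop
vertex -3.68 -0.264 3.105
vertex -3.326 -0.629 2.995
vertex -3.777 -0.479 2.785
endloop
endfacet
facet normal -0.964 0.226 0.141
outer loop
vertex -3.68 -0.264 3.105
vertex -3.777 -0.479 2.785
vertex -3.854 -1.331 3.625
endloop
endfacet
facet normal 0.488 0.650 -0.583
outer loop
vertex -3.777 -0.479 2.785
vertex -3.326 -0.629 2.995
vertex -3.61 -0.782 2.587
endloop
endfacet
facet normal -0.898 -0.265 -0.351
outer loop
vertex -3.777 -0.479 2.785
vertex -3.61 -0.782 2.587
vertex -3.854 -1.331 3.625
endloop
endfacet
facet normal 0.489 0.649 -0.583
outer loop
vertex -3.61 -0.782 2.587
vertex -3.326 -0.629 2.995
vertex -3.277 -0.995 2.629
endloop
endfacet
facet normal -0.421 -0.757 -0.499
outer loop
vertex -3.61 -0.782 2.587
vertex -3.277 -0.995 2.629
vertex -3.854 -1.331 3.625
endloop
endfacet
facet normal 0.488 0.649 -0.584
outer loop
vertex -3.277 -0.995 2.629
vertex -3.326 -0.629 2.995
vertex -2.972 -0.994 2.885
endloop
endfacet
facet normal 0.185 -0.959 -0.216
outer loop
vertex -3.277 -0.995 2.629
vertex -2.972 -0.994 2.885
vertex -3.854 -1.331 3.625
endloop
endfacet
facet normal -0.876 0.384 0.292
outer loop
vertex -0.775 -4.025 3.647
vertex -0.397 -2.32 2.535
vertex -1.168 -4.392 2.95
endloop
endfacet
facet normal -0.183 -0.824 0.537
outer loop
vertex 0.357 -5.06 2.445
vertex -0.775 -4.025 3.647
vertex -1.168 -4.392 2.95
endloop
endfacet
facet normal -0.876 0.384 0.291
outer loop
vertex -1.168 -4.392 2.95
vertex -0.397 -2.32 2.535
vertex -0.789 -2.687 1.839
endloop
endfacet
facet normal -0.445 -0.417 -0.792
outer loop
vertex -0.789 -2.687 1.839
vertex 0.357 -5.06 2.445
vertex -1.168 -4.392 2.95
endloop
endfacet
facet normal 0.445 0.418 0.792
outer loop
vertex -0.775 -4.025 3.647
vertex 1.128 -2.988 2.03
vertex -0.397 -2.32 2.535
endloop
endfacet
facet normal -0.183 -0.824 0.537
outer loop
vertex 0.749 -4.693 3.141
vertex -0.775 -4.025 3.647
vertex 0.357 -5.06 2.445
endloop
endfacet
facet normal 0.446 0.417 0.792
outer loop
vertex 0.749 -4.693 3.141
vertex 1.128 -2.988 2.03
vertex -0.775 -4.025 3.647
endloop
endfacet
facet normal 0.183 0.823 -0.537
outer loop
vertex -0.397 -2.32 2.535
vertex 1.128 -2.988 2.03
vertex -0.789 -2.687 1.839
endloop
endfacet
facet normal -0.446 -0.418 -0.792
outer loop
vertex 0.735 -3.355 1.333
vertex 0.357 -5.06 2.445
vertex -0.789 -2.687 1.839
endloop
endfacet
facet normal 0.183 0.824 -0.537
outer loop
vertex -0.789 -2.687 1.839
vertex 1.128 -2.988 2.03
vertex 0.735 -3.355 1.333
endloop
endfacet
facet normal 0.876 -0.384 -0.291
outer loop
vertex 0.735 -3.355 1.333
vertex 0.749 -4.693 3.141
vertex 0.357 -5.06 2.445
endloop
endfacet
facet normal 0.876 -0.385 -0.291
outer loop
vertex 1.128 -2.988 2.03
vertex 0.749 -4.693 3.141
vertex 0.735 -3.355 1.333
endloop
endfacet

endsolid


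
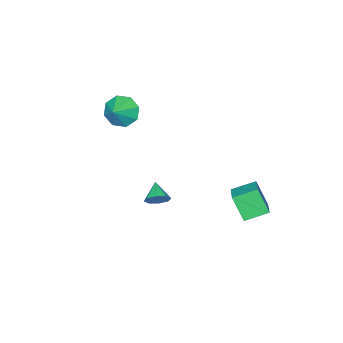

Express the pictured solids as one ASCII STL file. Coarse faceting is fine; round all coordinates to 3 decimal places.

solid 
facet normal -0.661 -0.649 -0.378
outer loop
vertex -2.023 1.783 -3.01
vertex -3.066 2.564 -2.526
vertex -2.045 2.605 -4.383
endloop
endfacet
facet normal 0.750 -0.562 -0.348
outer loop
vertex -1.014 3.616 -3.794
vertex -2.023 1.783 -3.01
vertex -2.045 2.605 -4.383
endloop
endfacet
facet normal -0.661 -0.649 -0.378
outer loop
vertex -2.045 2.605 -4.383
vertex -3.066 2.564 -2.526
vertex -3.088 3.385 -3.898
endloop
endfacet
facet normal -0.014 0.514 -0.858
outer loop
vertex -3.088 3.385 -3.898
vertex -1.014 3.616 -3.794
vertex -2.045 2.605 -4.383
endloop
endfacet
facet normal 0.014 -0.514 0.858
outer loop
vertex -2.023 1.783 -3.01
vertex -2.035 3.575 -1.937
vertex -3.066 2.564 -2.526
endloop
endfacet
facet normal 0.750 -0.562 -0.348
outer loop
vertex -0.992 2.795 -2.422
vertex -2.023 1.783 -3.01
vertex -1.014 3.616 -3.794
endloop
endfacet
facet normal 0.015 -0.514 0.858
outer loop
vertex -0.992 2.795 -2.422
vertex -2.035 3.575 -1.937
vertex -2.023 1.783 -3.01
endloop
endfacet
facet normal -0.750 0.562 0.348
outer loop
vertex -3.066 2.564 -2.526
vertex -2.035 3.575 -1.937
vertex -3.088 3.385 -3.898
endloop
endfacet
facet normal -0.014 0.513 -0.858
outer loop
vertex -2.057 4.397 -3.31
vertex -1.014 3.616 -3.794
vertex -3.088 3.385 -3.898
endloop
endfacet
facet normal -0.750 0.562 0.348
outer loop
vertex -3.088 3.385 -3.898
vertex -2.035 3.575 -1.937
vertex -2.057 4.397 -3.31
endloop
endfacet
facet normal 0.661 0.649 0.378
outer loop
vertex -2.057 4.397 -3.31
vertex -0.992 2.795 -2.422
vertex -1.014 3.616 -3.794
endloop
endfacet
facet normal 0.661 0.649 0.378
outer loop
vertex -2.035 3.575 -1.937
vertex -0.992 2.795 -2.422
vertex -2.057 4.397 -3.31
endloop
endfacet
facet normal 0.544 0.669 -0.507
outer loop
vertex 3.518 1.908 -0.043
vertex 3.224 1.715 -0.613
vertex 3.093 2.176 -0.145
endloop
endfacet
facet normal -0.148 0.138 0.979
outer loop
vertex 3.518 1.908 -0.043
vertex 3.093 2.176 -0.145
vertex 2.616 0.965 -0.047
endloop
endfacet
facet normal 0.543 0.669 -0.507
outer loop
vertex 3.093 2.176 -0.145
vertex 3.224 1.715 -0.613
vertex 2.744 2.174 -0.521
endloop
endfacet
facet normal -0.694 0.325 0.642
outer loop
vertex 3.093 2.176 -0.145
vertex 2.744 2.174 -0.521
vertex 2.616 0.965 -0.047
endloop
endfacet
facet normal 0.544 0.670 -0.506
outer loop
vertex 2.744 2.174 -0.521
vertex 3.224 1.715 -0.613
vertex 2.677 1.903 -0.952
endloop
endfacet
facet normal -0.989 0.132 0.070
outer loop
vertex 2.744 2.174 -0.521
vertex 2.677 1.903 -0.952
vertex 2.616 0.965 -0.047
endloop
endfacet
facet normal 0.544 0.670 -0.505
outer loop
vertex 2.677 1.903 -0.952
vertex 3.224 1.715 -0.613
vertex 2.931 1.522 -1.184
endloop
endfacet
facet normal -0.856 -0.328 -0.398
outer loop
vertex 2.677 1.903 -0.952
vertex 2.931 1.522 -1.184
vertex 2.616 0.965 -0.047
endloop
endfacet
facet normal 0.543 0.671 -0.505
outer loop
vertex 2.931 1.522 -1.184
vertex 3.224 1.715 -0.613
vertex 3.356 1.255 -1.082
endloop
endfacet
facet normal -0.377 -0.786 -0.490
outer loop
vertex 2.931 1.522 -1.184
vertex 3.356 1.255 -1.082
vertex 2.616 0.965 -0.047
endloop
endfacet
facet normal 0.543 0.671 -0.505
outer loop
vertex 3.356 1.255 -1.082
vertex 3.224 1.715 -0.613
vertex 3.704 1.257 -0.705
endloop
endfacet
facet normal 0.170 -0.974 -0.151
outer loop
vertex 3.356 1.255 -1.082
vertex 3.704 1.257 -0.705
vertex 2.616 0.965 -0.047
endloop
endfacet
facet normal 0.543 0.671 -0.506
outer loop
vertex 3.704 1.257 -0.705
vertex 3.224 1.715 -0.613
vertex 3.771 1.527 -0.275
endloop
endfacet
facet normal 0.463 -0.781 0.419
outer loop
vertex 3.704 1.257 -0.705
vertex 3.771 1.527 -0.275
vertex 2.616 0.965 -0.047
endloop
endfacet
facet normal 0.543 0.669 -0.507
outer loop
vertex 3.771 1.527 -0.275
vertex 3.224 1.715 -0.613
vertex 3.518 1.908 -0.043
endloop
endfacet
facet normal 0.331 -0.321 0.887
outer loop
vertex 3.771 1.527 -0.275
vertex 3.518 1.908 -0.043
vertex 2.616 0.965 -0.047
endloop
endfacet
facet normal -0.795 -0.296 -0.529
outer loop
vertex 1.453 -3.817 1.768
vertex 0.917 -3.086 2.165
vertex 1.486 -3.179 1.361
endloop
endfacet
facet normal 0.964 -0.177 -0.199
outer loop
vertex 1.453 -3.817 1.768
vertex 1.486 -3.179 1.361
vertex 1.863 -2.734 2.795
endloop
endfacet
facet normal -0.796 -0.296 -0.529
outer loop
vertex 1.486 -3.179 1.361
vertex 0.917 -3.086 2.165
vertex 1.186 -2.486 1.425
endloop
endfacet
facet normal 0.849 0.399 -0.347
outer loop
vertex 1.486 -3.179 1.361
vertex 1.186 -2.486 1.425
vertex 1.863 -2.734 2.795
endloop
endfacet
facet normal -0.795 -0.296 -0.529
outer loop
vertex 1.186 -2.486 1.425
vertex 0.917 -3.086 2.165
vertex 0.728 -2.145 1.923
endloop
endfacet
facet normal 0.519 0.848 -0.103
outer loop
vertex 1.186 -2.486 1.425
vertex 0.728 -2.145 1.923
vertex 1.863 -2.734 2.795
endloop
endfacet
facet normal -0.795 -0.296 -0.529
outer loop
vertex 0.728 -2.145 1.923
vertex 0.917 -3.086 2.165
vertex 0.38 -2.355 2.563
endloop
endfacet
facet normal 0.170 0.905 0.390
outer loop
vertex 0.728 -2.145 1.923
vertex 0.38 -2.355 2.563
vertex 1.863 -2.734 2.795
endloop
endfacet
facet normal -0.795 -0.296 -0.529
outer loop
vertex 0.38 -2.355 2.563
vertex 0.917 -3.086 2.165
vertex 0.347 -2.993 2.97
endloop
endfacet
facet normal 0.005 0.538 0.843
outer loop
vertex 0.38 -2.355 2.563
vertex 0.347 -2.993 2.97
vertex 1.863 -2.734 2.795
endloop
endfacet
facet normal -0.796 -0.295 -0.529
outer loop
vertex 0.347 -2.993 2.97
vertex 0.917 -3.086 2.165
vertex 0.647 -3.686 2.905
endloop
endfacet
facet normal 0.121 -0.040 0.992
outer loop
vertex 0.347 -2.993 2.97
vertex 0.647 -3.686 2.905
vertex 1.863 -2.734 2.795
endloop
endfacet
facet normal -0.794 -0.296 -0.530
outer loop
vertex 0.647 -3.686 2.905
vertex 0.917 -3.086 2.165
vertex 1.106 -4.027 2.408
endloop
endfacet
facet normal 0.449 -0.487 0.749
outer loop
vertex 0.647 -3.686 2.905
vertex 1.106 -4.027 2.408
vertex 1.863 -2.734 2.795
endloop
endfacet
facet normal -0.796 -0.296 -0.529
outer loop
vertex 1.106 -4.027 2.408
vertex 0.917 -3.086 2.165
vertex 1.453 -3.817 1.768
endloop
endfacet
facet normal 0.799 -0.544 0.255
outer loop
vertex 1.106 -4.027 2.408
vertex 1.453 -3.817 1.768
vertex 1.863 -2.734 2.795
endloop
endfacet

endsolid


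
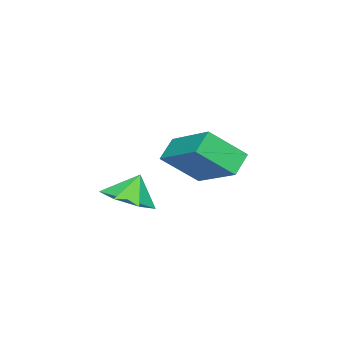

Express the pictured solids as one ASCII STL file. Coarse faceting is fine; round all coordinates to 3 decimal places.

solid 
facet normal -0.777 0.092 0.623
outer loop
vertex -4.424 -2.216 2.765
vertex -3.469 -0.51 3.705
vertex -5.189 -1.178 1.657
endloop
endfacet
facet normal -0.440 -0.787 -0.433
outer loop
vertex -4.411 -1.27 1.035
vertex -4.424 -2.216 2.765
vertex -5.189 -1.178 1.657
endloop
endfacet
facet normal -0.777 0.092 0.623
outer loop
vertex -5.189 -1.178 1.657
vertex -3.469 -0.51 3.705
vertex -4.233 0.528 2.598
endloop
endfacet
facet normal -0.449 0.611 -0.652
outer loop
vertex -4.233 0.528 2.598
vertex -4.411 -1.27 1.035
vertex -5.189 -1.178 1.657
endloop
endfacet
facet normal 0.449 -0.611 0.652
outer loop
vertex -4.424 -2.216 2.765
vertex -2.691 -0.602 3.083
vertex -3.469 -0.51 3.705
endloop
endfacet
facet normal -0.440 -0.786 -0.433
outer loop
vertex -3.647 -2.308 2.142
vertex -4.424 -2.216 2.765
vertex -4.411 -1.27 1.035
endloop
endfacet
facet normal 0.450 -0.611 0.651
outer loop
vertex -3.647 -2.308 2.142
vertex -2.691 -0.602 3.083
vertex -4.424 -2.216 2.765
endloop
endfacet
facet normal 0.440 0.786 0.434
outer loop
vertex -3.469 -0.51 3.705
vertex -2.691 -0.602 3.083
vertex -4.233 0.528 2.598
endloop
endfacet
facet normal -0.450 0.611 -0.651
outer loop
vertex -3.456 0.436 1.975
vertex -4.411 -1.27 1.035
vertex -4.233 0.528 2.598
endloop
endfacet
facet normal 0.440 0.787 0.433
outer loop
vertex -4.233 0.528 2.598
vertex -2.691 -0.602 3.083
vertex -3.456 0.436 1.975
endloop
endfacet
facet normal 0.777 -0.092 -0.623
outer loop
vertex -3.456 0.436 1.975
vertex -3.647 -2.308 2.142
vertex -4.411 -1.27 1.035
endloop
endfacet
facet normal 0.777 -0.092 -0.623
outer loop
vertex -2.691 -0.602 3.083
vertex -3.647 -2.308 2.142
vertex -3.456 0.436 1.975
endloop
endfacet
facet normal 0.362 -0.236 -0.902
outer loop
vertex -0.328 -2.792 1.861
vertex -0.796 -2.047 1.478
vertex 0.092 -2.073 1.841
endloop
endfacet
facet normal 0.382 -0.198 0.903
outer loop
vertex -0.328 -2.792 1.861
vertex 0.092 -2.073 1.841
vertex -1.184 -1.793 2.442
endloop
endfacet
facet normal 0.362 -0.236 -0.902
outer loop
vertex 0.092 -2.073 1.841
vertex -0.796 -2.047 1.478
vertex -0.157 -1.334 1.548
endloop
endfacet
facet normal 0.459 0.457 0.762
outer loop
vertex 0.092 -2.073 1.841
vertex -0.157 -1.334 1.548
vertex -1.184 -1.793 2.442
endloop
endfacet
facet normal 0.363 -0.237 -0.901
outer loop
vertex -0.157 -1.334 1.548
vertex -0.796 -2.047 1.478
vertex -0.887 -1.132 1.201
endloop
endfacet
facet normal 0.019 0.881 0.473
outer loop
vertex -0.157 -1.334 1.548
vertex -0.887 -1.132 1.201
vertex -1.184 -1.793 2.442
endloop
endfacet
facet normal 0.362 -0.237 -0.902
outer loop
vertex -0.887 -1.132 1.201
vertex -0.796 -2.047 1.478
vertex -1.549 -1.618 1.063
endloop
endfacet
facet normal -0.606 0.753 0.256
outer loop
vertex -0.887 -1.132 1.201
vertex -1.549 -1.618 1.063
vertex -1.184 -1.793 2.442
endloop
endfacet
facet normal 0.362 -0.236 -0.902
outer loop
vertex -1.549 -1.618 1.063
vertex -0.796 -2.047 1.478
vertex -1.644 -2.428 1.237
endloop
endfacet
facet normal -0.947 0.170 0.272
outer loop
vertex -1.549 -1.618 1.063
vertex -1.644 -2.428 1.237
vertex -1.184 -1.793 2.442
endloop
endfacet
facet normal 0.362 -0.236 -0.902
outer loop
vertex -1.644 -2.428 1.237
vertex -0.796 -2.047 1.478
vertex -1.101 -2.95 1.592
endloop
endfacet
facet normal -0.746 -0.428 0.510
outer loop
vertex -1.644 -2.428 1.237
vertex -1.101 -2.95 1.592
vertex -1.184 -1.793 2.442
endloop
endfacet
facet normal 0.362 -0.236 -0.902
outer loop
vertex -1.101 -2.95 1.592
vertex -0.796 -2.047 1.478
vertex -0.328 -2.792 1.861
endloop
endfacet
facet normal -0.154 -0.592 0.791
outer loop
vertex -1.101 -2.95 1.592
vertex -0.328 -2.792 1.861
vertex -1.184 -1.793 2.442
endloop
endfacet

endsolid


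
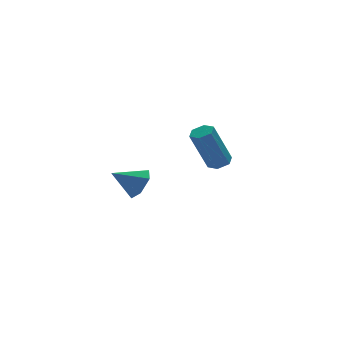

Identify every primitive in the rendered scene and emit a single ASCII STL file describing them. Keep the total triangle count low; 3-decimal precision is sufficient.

solid 
facet normal 0.402 -0.018 -0.915
outer loop
vertex 3.577 3.097 -4.195
vertex 3.083 3.201 -4.414
vertex 3.416 3.616 -4.276
endloop
endfacet
facet normal 0.868 0.328 0.373
outer loop
vertex 3.577 3.097 -4.195
vertex 3.416 3.616 -4.276
vertex 2.751 3.136 -2.308
endloop
endfacet
facet normal 0.868 0.328 0.373
outer loop
vertex 2.751 3.136 -2.308
vertex 3.416 3.616 -4.276
vertex 2.59 3.655 -2.389
endloop
endfacet
facet normal -0.400 0.019 0.916
outer loop
vertex 2.751 3.136 -2.308
vertex 2.59 3.655 -2.389
vertex 2.257 3.239 -2.526
endloop
endfacet
facet normal 0.401 -0.018 -0.916
outer loop
vertex 3.416 3.616 -4.276
vertex 3.083 3.201 -4.414
vertex 2.921 3.72 -4.495
endloop
endfacet
facet normal 0.180 0.982 0.059
outer loop
vertex 3.416 3.616 -4.276
vertex 2.921 3.72 -4.495
vertex 2.59 3.655 -2.389
endloop
endfacet
facet normal 0.181 0.982 0.059
outer loop
vertex 2.59 3.655 -2.389
vertex 2.921 3.72 -4.495
vertex 2.096 3.759 -2.608
endloop
endfacet
facet normal -0.402 0.020 0.916
outer loop
vertex 2.59 3.655 -2.389
vertex 2.096 3.759 -2.608
vertex 2.257 3.239 -2.526
endloop
endfacet
facet normal 0.401 -0.018 -0.916
outer loop
vertex 2.921 3.72 -4.495
vertex 3.083 3.201 -4.414
vertex 2.589 3.304 -4.632
endloop
endfacet
facet normal -0.689 0.653 -0.315
outer loop
vertex 2.921 3.72 -4.495
vertex 2.589 3.304 -4.632
vertex 2.096 3.759 -2.608
endloop
endfacet
facet normal -0.688 0.654 -0.315
outer loop
vertex 2.096 3.759 -2.608
vertex 2.589 3.304 -4.632
vertex 1.763 3.343 -2.745
endloop
endfacet
facet normal -0.402 0.020 0.916
outer loop
vertex 2.096 3.759 -2.608
vertex 1.763 3.343 -2.745
vertex 2.257 3.239 -2.526
endloop
endfacet
facet normal 0.400 -0.019 -0.916
outer loop
vertex 2.589 3.304 -4.632
vertex 3.083 3.201 -4.414
vertex 2.75 2.785 -4.551
endloop
endfacet
facet normal -0.868 -0.328 -0.373
outer loop
vertex 2.589 3.304 -4.632
vertex 2.75 2.785 -4.551
vertex 1.763 3.343 -2.745
endloop
endfacet
facet normal -0.868 -0.328 -0.373
outer loop
vertex 1.763 3.343 -2.745
vertex 2.75 2.785 -4.551
vertex 1.924 2.824 -2.664
endloop
endfacet
facet normal -0.402 0.018 0.915
outer loop
vertex 1.763 3.343 -2.745
vertex 1.924 2.824 -2.664
vertex 2.257 3.239 -2.526
endloop
endfacet
facet normal 0.402 -0.020 -0.916
outer loop
vertex 2.75 2.785 -4.551
vertex 3.083 3.201 -4.414
vertex 3.244 2.681 -4.332
endloop
endfacet
facet normal -0.181 -0.982 -0.059
outer loop
vertex 2.75 2.785 -4.551
vertex 3.244 2.681 -4.332
vertex 1.924 2.824 -2.664
endloop
endfacet
facet normal -0.180 -0.982 -0.059
outer loop
vertex 1.924 2.824 -2.664
vertex 3.244 2.681 -4.332
vertex 2.419 2.72 -2.445
endloop
endfacet
facet normal -0.401 0.018 0.916
outer loop
vertex 1.924 2.824 -2.664
vertex 2.419 2.72 -2.445
vertex 2.257 3.239 -2.526
endloop
endfacet
facet normal 0.402 -0.020 -0.916
outer loop
vertex 3.244 2.681 -4.332
vertex 3.083 3.201 -4.414
vertex 3.577 3.097 -4.195
endloop
endfacet
facet normal 0.688 -0.654 0.314
outer loop
vertex 3.244 2.681 -4.332
vertex 3.577 3.097 -4.195
vertex 2.419 2.72 -2.445
endloop
endfacet
facet normal 0.689 -0.653 0.315
outer loop
vertex 2.419 2.72 -2.445
vertex 3.577 3.097 -4.195
vertex 2.751 3.136 -2.308
endloop
endfacet
facet normal -0.401 0.018 0.916
outer loop
vertex 2.419 2.72 -2.445
vertex 2.751 3.136 -2.308
vertex 2.257 3.239 -2.526
endloop
endfacet
facet normal 0.809 -0.283 -0.516
outer loop
vertex -1.509 0.35 -2.733
vertex -1.937 0.23 -3.338
vertex -1.628 0.904 -3.224
endloop
endfacet
facet normal 0.137 0.673 0.727
outer loop
vertex -1.509 0.35 -2.733
vertex -1.628 0.904 -3.224
vertex -2.963 0.59 -2.682
endloop
endfacet
facet normal 0.808 -0.283 -0.517
outer loop
vertex -1.628 0.904 -3.224
vertex -1.937 0.23 -3.338
vertex -2.056 0.785 -3.828
endloop
endfacet
facet normal -0.238 0.971 -0.023
outer loop
vertex -1.628 0.904 -3.224
vertex -2.056 0.785 -3.828
vertex -2.963 0.59 -2.682
endloop
endfacet
facet normal 0.808 -0.283 -0.517
outer loop
vertex -2.056 0.785 -3.828
vertex -1.937 0.23 -3.338
vertex -2.365 0.111 -3.942
endloop
endfacet
facet normal -0.743 0.428 -0.515
outer loop
vertex -2.056 0.785 -3.828
vertex -2.365 0.111 -3.942
vertex -2.963 0.59 -2.682
endloop
endfacet
facet normal 0.808 -0.283 -0.517
outer loop
vertex -2.365 0.111 -3.942
vertex -1.937 0.23 -3.338
vertex -2.246 -0.444 -3.452
endloop
endfacet
facet normal -0.873 -0.414 -0.257
outer loop
vertex -2.365 0.111 -3.942
vertex -2.246 -0.444 -3.452
vertex -2.963 0.59 -2.682
endloop
endfacet
facet normal 0.809 -0.283 -0.516
outer loop
vertex -2.246 -0.444 -3.452
vertex -1.937 0.23 -3.338
vertex -1.818 -0.324 -2.847
endloop
endfacet
facet normal -0.498 -0.713 0.494
outer loop
vertex -2.246 -0.444 -3.452
vertex -1.818 -0.324 -2.847
vertex -2.963 0.59 -2.682
endloop
endfacet
facet normal 0.809 -0.283 -0.516
outer loop
vertex -1.818 -0.324 -2.847
vertex -1.937 0.23 -3.338
vertex -1.509 0.35 -2.733
endloop
endfacet
facet normal 0.007 -0.170 0.985
outer loop
vertex -1.818 -0.324 -2.847
vertex -1.509 0.35 -2.733
vertex -2.963 0.59 -2.682
endloop
endfacet

endsolid


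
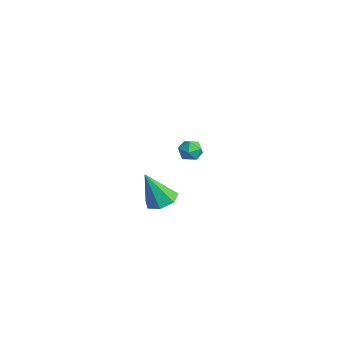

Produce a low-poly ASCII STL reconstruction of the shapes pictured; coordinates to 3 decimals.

solid 
facet normal -0.994 -0.084 -0.072
outer loop
vertex -4.447 0.944 0.32
vertex -4.381 0.237 0.234
vertex -4.452 0.512 0.89
endloop
endfacet
facet normal -0.815 0.465 0.345
outer loop
vertex -4.447 0.944 0.32
vertex -4.452 0.512 0.89
vertex -4.091 1.129 0.911
endloop
endfacet
facet normal -0.410 0.911 -0.038
outer loop
vertex -4.447 0.944 0.32
vertex -4.091 1.129 0.911
vertex -3.796 1.235 0.269
endloop
endfacet
facet normal -0.339 0.637 -0.692
outer loop
vertex -4.447 0.944 0.32
vertex -3.796 1.235 0.269
vertex -3.976 0.684 -0.15
endloop
endfacet
facet normal -0.700 0.021 -0.714
outer loop
vertex -4.447 0.944 0.32
vertex -3.976 0.684 -0.15
vertex -4.381 0.237 0.234
endloop
endfacet
facet normal -0.417 0.214 0.883
outer loop
vertex -4.091 1.129 0.911
vertex -4.452 0.512 0.89
vertex -3.804 0.536 1.19
endloop
endfacet
facet normal -0.708 -0.675 0.206
outer loop
vertex -4.452 0.512 0.89
vertex -4.381 0.237 0.234
vertex -3.984 -0.015 0.771
endloop
endfacet
facet normal -0.233 -0.504 -0.832
outer loop
vertex -4.381 0.237 0.234
vertex -3.976 0.684 -0.15
vertex -3.689 0.091 0.129
endloop
endfacet
facet normal 0.351 0.492 -0.797
outer loop
vertex -3.976 0.684 -0.15
vertex -3.796 1.235 0.269
vertex -3.328 0.708 0.15
endloop
endfacet
facet normal 0.237 0.935 0.263
outer loop
vertex -3.796 1.235 0.269
vertex -4.091 1.129 0.911
vertex -3.399 0.983 0.806
endloop
endfacet
facet normal 0.339 -0.637 0.692
outer loop
vertex -3.333 0.276 0.72
vertex -3.804 0.536 1.19
vertex -3.984 -0.015 0.771
endloop
endfacet
facet normal 0.410 -0.911 0.038
outer loop
vertex -3.333 0.276 0.72
vertex -3.984 -0.015 0.771
vertex -3.689 0.091 0.129
endloop
endfacet
facet normal 0.815 -0.465 -0.345
outer loop
vertex -3.333 0.276 0.72
vertex -3.689 0.091 0.129
vertex -3.328 0.708 0.15
endloop
endfacet
facet normal 0.994 0.084 0.072
outer loop
vertex -3.333 0.276 0.72
vertex -3.328 0.708 0.15
vertex -3.399 0.983 0.806
endloop
endfacet
facet normal 0.700 -0.021 0.714
outer loop
vertex -3.333 0.276 0.72
vertex -3.399 0.983 0.806
vertex -3.804 0.536 1.19
endloop
endfacet
facet normal -0.351 -0.492 0.797
outer loop
vertex -3.984 -0.015 0.771
vertex -3.804 0.536 1.19
vertex -4.452 0.512 0.89
endloop
endfacet
facet normal -0.237 -0.935 -0.263
outer loop
vertex -3.689 0.091 0.129
vertex -3.984 -0.015 0.771
vertex -4.381 0.237 0.234
endloop
endfacet
facet normal 0.417 -0.214 -0.883
outer loop
vertex -3.328 0.708 0.15
vertex -3.689 0.091 0.129
vertex -3.976 0.684 -0.15
endloop
endfacet
facet normal 0.708 0.675 -0.206
outer loop
vertex -3.399 0.983 0.806
vertex -3.328 0.708 0.15
vertex -3.796 1.235 0.269
endloop
endfacet
facet normal 0.233 0.504 0.832
outer loop
vertex -3.804 0.536 1.19
vertex -3.399 0.983 0.806
vertex -4.091 1.129 0.911
endloop
endfacet
facet normal 0.064 0.397 -0.916
outer loop
vertex 3.454 -3.22 1.907
vertex 2.7 -3.517 1.726
vertex 2.902 -2.783 2.058
endloop
endfacet
facet normal 0.573 0.499 0.650
outer loop
vertex 3.454 -3.22 1.907
vertex 2.902 -2.783 2.058
vertex 2.58 -4.283 3.494
endloop
endfacet
facet normal 0.062 0.397 -0.916
outer loop
vertex 2.902 -2.783 2.058
vertex 2.7 -3.517 1.726
vertex 2.198 -2.899 1.96
endloop
endfacet
facet normal -0.210 0.699 0.683
outer loop
vertex 2.902 -2.783 2.058
vertex 2.198 -2.899 1.96
vertex 2.58 -4.283 3.494
endloop
endfacet
facet normal 0.062 0.397 -0.916
outer loop
vertex 2.198 -2.899 1.96
vertex 2.7 -3.517 1.726
vertex 1.872 -3.48 1.686
endloop
endfacet
facet normal -0.852 0.265 0.451
outer loop
vertex 2.198 -2.899 1.96
vertex 1.872 -3.48 1.686
vertex 2.58 -4.283 3.494
endloop
endfacet
facet normal 0.062 0.398 -0.915
outer loop
vertex 1.872 -3.48 1.686
vertex 2.7 -3.517 1.726
vertex 2.17 -4.088 1.442
endloop
endfacet
facet normal -0.869 -0.478 0.128
outer loop
vertex 1.872 -3.48 1.686
vertex 2.17 -4.088 1.442
vertex 2.58 -4.283 3.494
endloop
endfacet
facet normal 0.064 0.396 -0.916
outer loop
vertex 2.17 -4.088 1.442
vertex 2.7 -3.517 1.726
vertex 2.867 -4.267 1.413
endloop
endfacet
facet normal -0.250 -0.967 -0.042
outer loop
vertex 2.17 -4.088 1.442
vertex 2.867 -4.267 1.413
vertex 2.58 -4.283 3.494
endloop
endfacet
facet normal 0.062 0.396 -0.916
outer loop
vertex 2.867 -4.267 1.413
vertex 2.7 -3.517 1.726
vertex 3.439 -3.88 1.619
endloop
endfacet
facet normal 0.542 -0.838 0.068
outer loop
vertex 2.867 -4.267 1.413
vertex 3.439 -3.88 1.619
vertex 2.58 -4.283 3.494
endloop
endfacet
facet normal 0.063 0.398 -0.915
outer loop
vertex 3.439 -3.88 1.619
vertex 2.7 -3.517 1.726
vertex 3.454 -3.22 1.907
endloop
endfacet
facet normal 0.908 -0.185 0.376
outer loop
vertex 3.439 -3.88 1.619
vertex 3.454 -3.22 1.907
vertex 2.58 -4.283 3.494
endloop
endfacet

endsolid


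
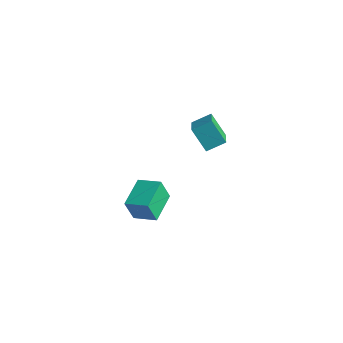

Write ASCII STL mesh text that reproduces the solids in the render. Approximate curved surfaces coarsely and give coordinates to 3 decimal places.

solid 
facet normal -0.912 -0.292 -0.287
outer loop
vertex 2.022 -5.292 -0.336
vertex 1.332 -3.453 -0.015
vertex 2.349 -4.922 -1.752
endloop
endfacet
facet normal 0.347 -0.924 -0.161
outer loop
vertex 3.708 -4.487 -1.325
vertex 2.022 -5.292 -0.336
vertex 2.349 -4.922 -1.752
endloop
endfacet
facet normal -0.912 -0.292 -0.287
outer loop
vertex 2.349 -4.922 -1.752
vertex 1.332 -3.453 -0.015
vertex 1.659 -3.083 -1.432
endloop
endfacet
facet normal 0.218 0.246 -0.944
outer loop
vertex 1.659 -3.083 -1.432
vertex 3.708 -4.487 -1.325
vertex 2.349 -4.922 -1.752
endloop
endfacet
facet normal -0.218 -0.247 0.944
outer loop
vertex 2.022 -5.292 -0.336
vertex 2.691 -3.018 0.412
vertex 1.332 -3.453 -0.015
endloop
endfacet
facet normal 0.347 -0.924 -0.161
outer loop
vertex 3.381 -4.857 0.092
vertex 2.022 -5.292 -0.336
vertex 3.708 -4.487 -1.325
endloop
endfacet
facet normal -0.219 -0.246 0.944
outer loop
vertex 3.381 -4.857 0.092
vertex 2.691 -3.018 0.412
vertex 2.022 -5.292 -0.336
endloop
endfacet
facet normal -0.346 0.924 0.161
outer loop
vertex 1.332 -3.453 -0.015
vertex 2.691 -3.018 0.412
vertex 1.659 -3.083 -1.432
endloop
endfacet
facet normal 0.218 0.247 -0.944
outer loop
vertex 3.018 -2.648 -1.004
vertex 3.708 -4.487 -1.325
vertex 1.659 -3.083 -1.432
endloop
endfacet
facet normal -0.347 0.924 0.161
outer loop
vertex 1.659 -3.083 -1.432
vertex 2.691 -3.018 0.412
vertex 3.018 -2.648 -1.004
endloop
endfacet
facet normal 0.912 0.292 0.287
outer loop
vertex 3.018 -2.648 -1.004
vertex 3.381 -4.857 0.092
vertex 3.708 -4.487 -1.325
endloop
endfacet
facet normal 0.912 0.292 0.287
outer loop
vertex 2.691 -3.018 0.412
vertex 3.381 -4.857 0.092
vertex 3.018 -2.648 -1.004
endloop
endfacet
facet normal -0.585 0.666 -0.463
outer loop
vertex -0.629 3.297 -0.933
vertex 0.044 4.288 -0.356
vertex 0.494 3.332 -2.301
endloop
endfacet
facet normal -0.506 -0.745 -0.434
outer loop
vertex 1.476 2.212 -1.524
vertex -0.629 3.297 -0.933
vertex 0.494 3.332 -2.301
endloop
endfacet
facet normal -0.585 0.666 -0.463
outer loop
vertex 0.494 3.332 -2.301
vertex 0.044 4.288 -0.356
vertex 1.167 4.323 -1.724
endloop
endfacet
facet normal 0.634 0.020 -0.773
outer loop
vertex 1.167 4.323 -1.724
vertex 1.476 2.212 -1.524
vertex 0.494 3.332 -2.301
endloop
endfacet
facet normal -0.634 -0.020 0.773
outer loop
vertex -0.629 3.297 -0.933
vertex 1.026 3.168 0.421
vertex 0.044 4.288 -0.356
endloop
endfacet
facet normal -0.506 -0.745 -0.434
outer loop
vertex 0.353 2.177 -0.156
vertex -0.629 3.297 -0.933
vertex 1.476 2.212 -1.524
endloop
endfacet
facet normal -0.634 -0.020 0.773
outer loop
vertex 0.353 2.177 -0.156
vertex 1.026 3.168 0.421
vertex -0.629 3.297 -0.933
endloop
endfacet
facet normal 0.506 0.745 0.434
outer loop
vertex 0.044 4.288 -0.356
vertex 1.026 3.168 0.421
vertex 1.167 4.323 -1.724
endloop
endfacet
facet normal 0.634 0.020 -0.773
outer loop
vertex 2.149 3.203 -0.947
vertex 1.476 2.212 -1.524
vertex 1.167 4.323 -1.724
endloop
endfacet
facet normal 0.506 0.745 0.434
outer loop
vertex 1.167 4.323 -1.724
vertex 1.026 3.168 0.421
vertex 2.149 3.203 -0.947
endloop
endfacet
facet normal 0.585 -0.666 0.463
outer loop
vertex 2.149 3.203 -0.947
vertex 0.353 2.177 -0.156
vertex 1.476 2.212 -1.524
endloop
endfacet
facet normal 0.585 -0.666 0.463
outer loop
vertex 1.026 3.168 0.421
vertex 0.353 2.177 -0.156
vertex 2.149 3.203 -0.947
endloop
endfacet

endsolid
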